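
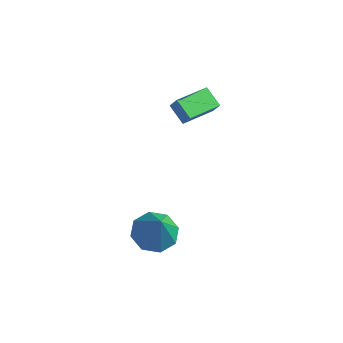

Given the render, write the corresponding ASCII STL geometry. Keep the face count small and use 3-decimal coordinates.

solid 
facet normal -0.805 0.235 0.545
outer loop
vertex -3.554 1.375 4.52
vertex -3.12 3.078 4.427
vertex -3.997 1.45 3.834
endloop
endfacet
facet normal -0.247 -0.968 0.053
outer loop
vertex -3.08 1.182 3.213
vertex -3.554 1.375 4.52
vertex -3.997 1.45 3.834
endloop
endfacet
facet normal -0.804 0.234 0.546
outer loop
vertex -3.997 1.45 3.834
vertex -3.12 3.078 4.427
vertex -3.563 3.153 3.742
endloop
endfacet
facet normal -0.540 0.092 -0.837
outer loop
vertex -3.563 3.153 3.742
vertex -3.08 1.182 3.213
vertex -3.997 1.45 3.834
endloop
endfacet
facet normal 0.540 -0.092 0.837
outer loop
vertex -3.554 1.375 4.52
vertex -2.203 2.81 3.806
vertex -3.12 3.078 4.427
endloop
endfacet
facet normal -0.247 -0.968 0.053
outer loop
vertex -2.637 1.107 3.898
vertex -3.554 1.375 4.52
vertex -3.08 1.182 3.213
endloop
endfacet
facet normal 0.540 -0.093 0.836
outer loop
vertex -2.637 1.107 3.898
vertex -2.203 2.81 3.806
vertex -3.554 1.375 4.52
endloop
endfacet
facet normal 0.247 0.968 -0.054
outer loop
vertex -3.12 3.078 4.427
vertex -2.203 2.81 3.806
vertex -3.563 3.153 3.742
endloop
endfacet
facet normal -0.540 0.092 -0.836
outer loop
vertex -2.646 2.885 3.12
vertex -3.08 1.182 3.213
vertex -3.563 3.153 3.742
endloop
endfacet
facet normal 0.247 0.968 -0.053
outer loop
vertex -3.563 3.153 3.742
vertex -2.203 2.81 3.806
vertex -2.646 2.885 3.12
endloop
endfacet
facet normal 0.804 -0.235 -0.546
outer loop
vertex -2.646 2.885 3.12
vertex -2.637 1.107 3.898
vertex -3.08 1.182 3.213
endloop
endfacet
facet normal 0.805 -0.235 -0.545
outer loop
vertex -2.203 2.81 3.806
vertex -2.637 1.107 3.898
vertex -2.646 2.885 3.12
endloop
endfacet
facet normal -0.396 0.303 -0.867
outer loop
vertex -0.672 -3.791 -0.737
vertex -1.407 -3.21 -0.198
vertex -0.416 -3.02 -0.585
endloop
endfacet
facet normal 0.951 -0.308 -0.038
outer loop
vertex -0.672 -3.791 -0.737
vertex -0.416 -3.02 -0.585
vertex -0.593 -3.83 1.578
endloop
endfacet
facet normal -0.396 0.301 -0.867
outer loop
vertex -0.416 -3.02 -0.585
vertex -1.407 -3.21 -0.198
vertex -0.741 -2.36 -0.207
endloop
endfacet
facet normal 0.920 0.337 0.202
outer loop
vertex -0.416 -3.02 -0.585
vertex -0.741 -2.36 -0.207
vertex -0.593 -3.83 1.578
endloop
endfacet
facet normal -0.397 0.302 -0.867
outer loop
vertex -0.741 -2.36 -0.207
vertex -1.407 -3.21 -0.198
vertex -1.455 -2.199 0.176
endloop
endfacet
facet normal 0.452 0.707 0.545
outer loop
vertex -0.741 -2.36 -0.207
vertex -1.455 -2.199 0.176
vertex -0.593 -3.83 1.578
endloop
endfacet
facet normal -0.397 0.302 -0.867
outer loop
vertex -1.455 -2.199 0.176
vertex -1.407 -3.21 -0.198
vertex -2.141 -2.63 0.34
endloop
endfacet
facet normal -0.179 0.585 0.791
outer loop
vertex -1.455 -2.199 0.176
vertex -2.141 -2.63 0.34
vertex -0.593 -3.83 1.578
endloop
endfacet
facet normal -0.396 0.302 -0.867
outer loop
vertex -2.141 -2.63 0.34
vertex -1.407 -3.21 -0.198
vertex -2.397 -3.401 0.188
endloop
endfacet
facet normal -0.603 0.043 0.796
outer loop
vertex -2.141 -2.63 0.34
vertex -2.397 -3.401 0.188
vertex -0.593 -3.83 1.578
endloop
endfacet
facet normal -0.396 0.302 -0.867
outer loop
vertex -2.397 -3.401 0.188
vertex -1.407 -3.21 -0.198
vertex -2.073 -4.06 -0.19
endloop
endfacet
facet normal -0.573 -0.601 0.557
outer loop
vertex -2.397 -3.401 0.188
vertex -2.073 -4.06 -0.19
vertex -0.593 -3.83 1.578
endloop
endfacet
facet normal -0.396 0.302 -0.867
outer loop
vertex -2.073 -4.06 -0.19
vertex -1.407 -3.21 -0.198
vertex -1.358 -4.222 -0.573
endloop
endfacet
facet normal -0.105 -0.971 0.214
outer loop
vertex -2.073 -4.06 -0.19
vertex -1.358 -4.222 -0.573
vertex -0.593 -3.83 1.578
endloop
endfacet
facet normal -0.397 0.302 -0.867
outer loop
vertex -1.358 -4.222 -0.573
vertex -1.407 -3.21 -0.198
vertex -0.672 -3.791 -0.737
endloop
endfacet
facet normal 0.526 -0.850 -0.032
outer loop
vertex -1.358 -4.222 -0.573
vertex -0.672 -3.791 -0.737
vertex -0.593 -3.83 1.578
endloop
endfacet

endsolid


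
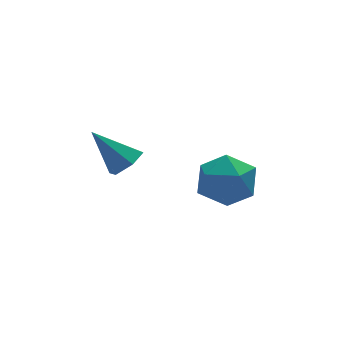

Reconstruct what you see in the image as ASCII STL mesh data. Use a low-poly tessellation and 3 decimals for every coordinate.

solid 
facet normal -0.030 0.996 -0.078
outer loop
vertex 0.347 -1.31 -2.921
vertex -0.093 -1.248 -1.956
vertex 0.963 -1.224 -2.061
endloop
endfacet
facet normal 0.520 0.729 -0.445
outer loop
vertex 0.347 -1.31 -2.921
vertex 0.963 -1.224 -2.061
vertex 1.231 -1.892 -2.841
endloop
endfacet
facet normal 0.261 0.269 -0.927
outer loop
vertex 0.347 -1.31 -2.921
vertex 1.231 -1.892 -2.841
vertex 0.34 -2.329 -3.219
endloop
endfacet
facet normal -0.449 0.254 -0.857
outer loop
vertex 0.347 -1.31 -2.921
vertex 0.34 -2.329 -3.219
vertex -0.478 -1.931 -2.673
endloop
endfacet
facet normal -0.629 0.703 -0.332
outer loop
vertex 0.347 -1.31 -2.921
vertex -0.478 -1.931 -2.673
vertex -0.093 -1.248 -1.956
endloop
endfacet
facet normal 0.931 0.364 0.008
outer loop
vertex 1.231 -1.892 -2.841
vertex 0.963 -1.224 -2.061
vertex 1.338 -2.189 -1.827
endloop
endfacet
facet normal 0.042 0.797 0.603
outer loop
vertex 0.963 -1.224 -2.061
vertex -0.093 -1.248 -1.956
vertex 0.52 -1.791 -1.281
endloop
endfacet
facet normal -0.927 0.321 0.192
outer loop
vertex -0.093 -1.248 -1.956
vertex -0.478 -1.931 -2.673
vertex -0.371 -2.228 -1.659
endloop
endfacet
facet normal -0.636 -0.406 -0.656
outer loop
vertex -0.478 -1.931 -2.673
vertex 0.34 -2.329 -3.219
vertex -0.103 -2.896 -2.439
endloop
endfacet
facet normal 0.513 -0.379 -0.770
outer loop
vertex 0.34 -2.329 -3.219
vertex 1.231 -1.892 -2.841
vertex 0.953 -2.872 -2.544
endloop
endfacet
facet normal 0.449 -0.254 0.857
outer loop
vertex 0.513 -2.81 -1.579
vertex 1.338 -2.189 -1.827
vertex 0.52 -1.791 -1.281
endloop
endfacet
facet normal -0.261 -0.269 0.927
outer loop
vertex 0.513 -2.81 -1.579
vertex 0.52 -1.791 -1.281
vertex -0.371 -2.228 -1.659
endloop
endfacet
facet normal -0.520 -0.729 0.445
outer loop
vertex 0.513 -2.81 -1.579
vertex -0.371 -2.228 -1.659
vertex -0.103 -2.896 -2.439
endloop
endfacet
facet normal 0.030 -0.996 0.078
outer loop
vertex 0.513 -2.81 -1.579
vertex -0.103 -2.896 -2.439
vertex 0.953 -2.872 -2.544
endloop
endfacet
facet normal 0.629 -0.703 0.332
outer loop
vertex 0.513 -2.81 -1.579
vertex 0.953 -2.872 -2.544
vertex 1.338 -2.189 -1.827
endloop
endfacet
facet normal 0.636 0.406 0.656
outer loop
vertex 0.52 -1.791 -1.281
vertex 1.338 -2.189 -1.827
vertex 0.963 -1.224 -2.061
endloop
endfacet
facet normal -0.513 0.379 0.770
outer loop
vertex -0.371 -2.228 -1.659
vertex 0.52 -1.791 -1.281
vertex -0.093 -1.248 -1.956
endloop
endfacet
facet normal -0.931 -0.364 -0.008
outer loop
vertex -0.103 -2.896 -2.439
vertex -0.371 -2.228 -1.659
vertex -0.478 -1.931 -2.673
endloop
endfacet
facet normal -0.042 -0.797 -0.603
outer loop
vertex 0.953 -2.872 -2.544
vertex -0.103 -2.896 -2.439
vertex 0.34 -2.329 -3.219
endloop
endfacet
facet normal 0.927 -0.321 -0.192
outer loop
vertex 1.338 -2.189 -1.827
vertex 0.953 -2.872 -2.544
vertex 1.231 -1.892 -2.841
endloop
endfacet
facet normal 0.535 -0.416 -0.735
outer loop
vertex -0.919 2.068 -3.216
vertex -1.456 1.606 -3.345
vertex -1.435 2.239 -3.688
endloop
endfacet
facet normal 0.236 0.967 0.092
outer loop
vertex -0.919 2.068 -3.216
vertex -1.435 2.239 -3.688
vertex -2.364 2.314 -2.095
endloop
endfacet
facet normal 0.535 -0.416 -0.735
outer loop
vertex -1.435 2.239 -3.688
vertex -1.456 1.606 -3.345
vertex -1.972 1.777 -3.817
endloop
endfacet
facet normal -0.557 0.748 -0.360
outer loop
vertex -1.435 2.239 -3.688
vertex -1.972 1.777 -3.817
vertex -2.364 2.314 -2.095
endloop
endfacet
facet normal 0.535 -0.416 -0.735
outer loop
vertex -1.972 1.777 -3.817
vertex -1.456 1.606 -3.345
vertex -1.993 1.144 -3.474
endloop
endfacet
facet normal -0.977 -0.075 -0.199
outer loop
vertex -1.972 1.777 -3.817
vertex -1.993 1.144 -3.474
vertex -2.364 2.314 -2.095
endloop
endfacet
facet normal 0.534 -0.415 -0.736
outer loop
vertex -1.993 1.144 -3.474
vertex -1.456 1.606 -3.345
vertex -1.477 0.973 -3.003
endloop
endfacet
facet normal -0.604 -0.680 0.415
outer loop
vertex -1.993 1.144 -3.474
vertex -1.477 0.973 -3.003
vertex -2.364 2.314 -2.095
endloop
endfacet
facet normal 0.534 -0.415 -0.736
outer loop
vertex -1.477 0.973 -3.003
vertex -1.456 1.606 -3.345
vertex -0.94 1.435 -2.874
endloop
endfacet
facet normal 0.189 -0.462 0.867
outer loop
vertex -1.477 0.973 -3.003
vertex -0.94 1.435 -2.874
vertex -2.364 2.314 -2.095
endloop
endfacet
facet normal 0.534 -0.415 -0.736
outer loop
vertex -0.94 1.435 -2.874
vertex -1.456 1.606 -3.345
vertex -0.919 2.068 -3.216
endloop
endfacet
facet normal 0.609 0.361 0.706
outer loop
vertex -0.94 1.435 -2.874
vertex -0.919 2.068 -3.216
vertex -2.364 2.314 -2.095
endloop
endfacet

endsolid


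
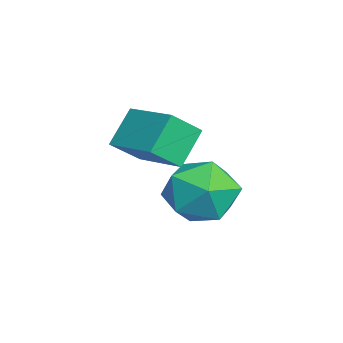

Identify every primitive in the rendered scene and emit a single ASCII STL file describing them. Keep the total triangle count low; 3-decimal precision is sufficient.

solid 
facet normal -0.769 -0.597 -0.230
outer loop
vertex 0.455 -0.375 1.449
vertex -0.288 0.204 2.43
vertex 0.052 0.448 0.658
endloop
endfacet
facet normal 0.546 -0.426 -0.721
outer loop
vertex 1.428 1.516 1.07
vertex 0.455 -0.375 1.449
vertex 0.052 0.448 0.658
endloop
endfacet
facet normal -0.769 -0.597 -0.230
outer loop
vertex 0.052 0.448 0.658
vertex -0.288 0.204 2.43
vertex -0.691 1.027 1.64
endloop
endfacet
facet normal -0.333 0.680 -0.653
outer loop
vertex -0.691 1.027 1.64
vertex 1.428 1.516 1.07
vertex 0.052 0.448 0.658
endloop
endfacet
facet normal 0.332 -0.680 0.653
outer loop
vertex 0.455 -0.375 1.449
vertex 1.088 1.272 2.842
vertex -0.288 0.204 2.43
endloop
endfacet
facet normal 0.546 -0.426 -0.722
outer loop
vertex 1.831 0.693 1.86
vertex 0.455 -0.375 1.449
vertex 1.428 1.516 1.07
endloop
endfacet
facet normal 0.333 -0.680 0.653
outer loop
vertex 1.831 0.693 1.86
vertex 1.088 1.272 2.842
vertex 0.455 -0.375 1.449
endloop
endfacet
facet normal -0.546 0.425 0.722
outer loop
vertex -0.288 0.204 2.43
vertex 1.088 1.272 2.842
vertex -0.691 1.027 1.64
endloop
endfacet
facet normal -0.333 0.680 -0.653
outer loop
vertex 0.685 2.095 2.051
vertex 1.428 1.516 1.07
vertex -0.691 1.027 1.64
endloop
endfacet
facet normal -0.546 0.426 0.721
outer loop
vertex -0.691 1.027 1.64
vertex 1.088 1.272 2.842
vertex 0.685 2.095 2.051
endloop
endfacet
facet normal 0.769 0.597 0.230
outer loop
vertex 0.685 2.095 2.051
vertex 1.831 0.693 1.86
vertex 1.428 1.516 1.07
endloop
endfacet
facet normal 0.769 0.597 0.230
outer loop
vertex 1.088 1.272 2.842
vertex 1.831 0.693 1.86
vertex 0.685 2.095 2.051
endloop
endfacet
facet normal -0.771 0.506 -0.386
outer loop
vertex -0.02 2.915 -1.31
vertex -0.751 1.962 -1.099
vertex -0.611 2.824 -0.247
endloop
endfacet
facet normal -0.300 0.950 -0.085
outer loop
vertex -0.02 2.915 -1.31
vertex -0.611 2.824 -0.247
vertex 0.552 3.189 -0.268
endloop
endfacet
facet normal 0.330 0.852 -0.405
outer loop
vertex -0.02 2.915 -1.31
vertex 0.552 3.189 -0.268
vertex 1.131 2.553 -1.133
endloop
endfacet
facet normal 0.249 0.349 -0.904
outer loop
vertex -0.02 2.915 -1.31
vertex 1.131 2.553 -1.133
vertex 0.326 1.795 -1.647
endloop
endfacet
facet normal -0.433 0.135 -0.891
outer loop
vertex -0.02 2.915 -1.31
vertex 0.326 1.795 -1.647
vertex -0.751 1.962 -1.099
endloop
endfacet
facet normal -0.229 0.766 0.601
outer loop
vertex 0.552 3.189 -0.268
vertex -0.611 2.824 -0.247
vertex 0.174 2.405 0.587
endloop
endfacet
facet normal -0.992 0.048 0.114
outer loop
vertex -0.611 2.824 -0.247
vertex -0.751 1.962 -1.099
vertex -0.631 1.647 0.073
endloop
endfacet
facet normal -0.444 -0.554 -0.704
outer loop
vertex -0.751 1.962 -1.099
vertex 0.326 1.795 -1.647
vertex -0.052 1.011 -0.792
endloop
endfacet
facet normal 0.658 -0.208 -0.724
outer loop
vertex 0.326 1.795 -1.647
vertex 1.131 2.553 -1.133
vertex 1.111 1.376 -0.813
endloop
endfacet
facet normal 0.790 0.607 0.082
outer loop
vertex 1.131 2.553 -1.133
vertex 0.552 3.189 -0.268
vertex 1.251 2.238 0.039
endloop
endfacet
facet normal -0.249 -0.349 0.904
outer loop
vertex 0.52 1.285 0.25
vertex 0.174 2.405 0.587
vertex -0.631 1.647 0.073
endloop
endfacet
facet normal -0.330 -0.852 0.405
outer loop
vertex 0.52 1.285 0.25
vertex -0.631 1.647 0.073
vertex -0.052 1.011 -0.792
endloop
endfacet
facet normal 0.300 -0.950 0.085
outer loop
vertex 0.52 1.285 0.25
vertex -0.052 1.011 -0.792
vertex 1.111 1.376 -0.813
endloop
endfacet
facet normal 0.771 -0.506 0.386
outer loop
vertex 0.52 1.285 0.25
vertex 1.111 1.376 -0.813
vertex 1.251 2.238 0.039
endloop
endfacet
facet normal 0.433 -0.135 0.891
outer loop
vertex 0.52 1.285 0.25
vertex 1.251 2.238 0.039
vertex 0.174 2.405 0.587
endloop
endfacet
facet normal -0.658 0.208 0.724
outer loop
vertex -0.631 1.647 0.073
vertex 0.174 2.405 0.587
vertex -0.611 2.824 -0.247
endloop
endfacet
facet normal -0.790 -0.607 -0.082
outer loop
vertex -0.052 1.011 -0.792
vertex -0.631 1.647 0.073
vertex -0.751 1.962 -1.099
endloop
endfacet
facet normal 0.229 -0.766 -0.601
outer loop
vertex 1.111 1.376 -0.813
vertex -0.052 1.011 -0.792
vertex 0.326 1.795 -1.647
endloop
endfacet
facet normal 0.992 -0.048 -0.114
outer loop
vertex 1.251 2.238 0.039
vertex 1.111 1.376 -0.813
vertex 1.131 2.553 -1.133
endloop
endfacet
facet normal 0.444 0.554 0.704
outer loop
vertex 0.174 2.405 0.587
vertex 1.251 2.238 0.039
vertex 0.552 3.189 -0.268
endloop
endfacet

endsolid


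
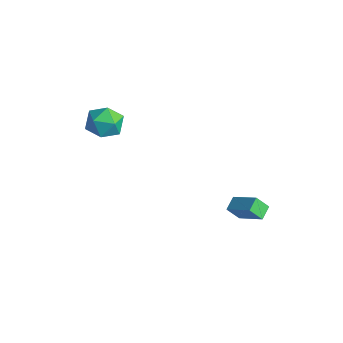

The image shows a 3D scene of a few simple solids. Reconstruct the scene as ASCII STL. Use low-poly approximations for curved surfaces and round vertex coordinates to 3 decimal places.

solid 
facet normal -0.665 0.269 0.697
outer loop
vertex -4.594 -2.512 4.001
vertex -4.755 -3.714 4.311
vertex -3.878 -3.032 4.885
endloop
endfacet
facet normal -0.176 0.780 0.601
outer loop
vertex -4.594 -2.512 4.001
vertex -3.878 -3.032 4.885
vertex -3.369 -2.264 4.038
endloop
endfacet
facet normal -0.195 0.977 -0.085
outer loop
vertex -4.594 -2.512 4.001
vertex -3.369 -2.264 4.038
vertex -3.932 -2.472 2.94
endloop
endfacet
facet normal -0.696 0.587 -0.412
outer loop
vertex -4.594 -2.512 4.001
vertex -3.932 -2.472 2.94
vertex -4.788 -3.368 3.109
endloop
endfacet
facet normal -0.986 0.150 0.070
outer loop
vertex -4.594 -2.512 4.001
vertex -4.788 -3.368 3.109
vertex -4.755 -3.714 4.311
endloop
endfacet
facet normal 0.466 0.498 0.731
outer loop
vertex -3.369 -2.264 4.038
vertex -3.878 -3.032 4.885
vertex -2.772 -3.312 4.371
endloop
endfacet
facet normal -0.324 -0.329 0.887
outer loop
vertex -3.878 -3.032 4.885
vertex -4.755 -3.714 4.311
vertex -3.628 -4.208 4.54
endloop
endfacet
facet normal -0.844 -0.521 -0.127
outer loop
vertex -4.755 -3.714 4.311
vertex -4.788 -3.368 3.109
vertex -4.191 -4.416 3.442
endloop
endfacet
facet normal -0.375 0.187 -0.908
outer loop
vertex -4.788 -3.368 3.109
vertex -3.932 -2.472 2.94
vertex -3.682 -3.648 2.595
endloop
endfacet
facet normal 0.435 0.817 -0.378
outer loop
vertex -3.932 -2.472 2.94
vertex -3.369 -2.264 4.038
vertex -2.805 -2.966 3.169
endloop
endfacet
facet normal 0.696 -0.587 0.412
outer loop
vertex -2.966 -4.168 3.479
vertex -2.772 -3.312 4.371
vertex -3.628 -4.208 4.54
endloop
endfacet
facet normal 0.195 -0.977 0.085
outer loop
vertex -2.966 -4.168 3.479
vertex -3.628 -4.208 4.54
vertex -4.191 -4.416 3.442
endloop
endfacet
facet normal 0.176 -0.780 -0.601
outer loop
vertex -2.966 -4.168 3.479
vertex -4.191 -4.416 3.442
vertex -3.682 -3.648 2.595
endloop
endfacet
facet normal 0.665 -0.269 -0.697
outer loop
vertex -2.966 -4.168 3.479
vertex -3.682 -3.648 2.595
vertex -2.805 -2.966 3.169
endloop
endfacet
facet normal 0.986 -0.150 -0.070
outer loop
vertex -2.966 -4.168 3.479
vertex -2.805 -2.966 3.169
vertex -2.772 -3.312 4.371
endloop
endfacet
facet normal 0.375 -0.187 0.908
outer loop
vertex -3.628 -4.208 4.54
vertex -2.772 -3.312 4.371
vertex -3.878 -3.032 4.885
endloop
endfacet
facet normal -0.435 -0.817 0.378
outer loop
vertex -4.191 -4.416 3.442
vertex -3.628 -4.208 4.54
vertex -4.755 -3.714 4.311
endloop
endfacet
facet normal -0.466 -0.498 -0.731
outer loop
vertex -3.682 -3.648 2.595
vertex -4.191 -4.416 3.442
vertex -4.788 -3.368 3.109
endloop
endfacet
facet normal 0.324 0.329 -0.887
outer loop
vertex -2.805 -2.966 3.169
vertex -3.682 -3.648 2.595
vertex -3.932 -2.472 2.94
endloop
endfacet
facet normal 0.844 0.521 0.127
outer loop
vertex -2.772 -3.312 4.371
vertex -2.805 -2.966 3.169
vertex -3.369 -2.264 4.038
endloop
endfacet
facet normal -0.390 -0.521 0.759
outer loop
vertex 3.997 1.71 -0.274
vertex 2.36 1.347 -1.365
vertex 4.41 0.893 -0.622
endloop
endfacet
facet normal 0.818 0.181 0.546
outer loop
vertex 4.86 1.493 -1.495
vertex 3.997 1.71 -0.274
vertex 4.41 0.893 -0.622
endloop
endfacet
facet normal -0.390 -0.522 0.758
outer loop
vertex 4.41 0.893 -0.622
vertex 2.36 1.347 -1.365
vertex 2.774 0.53 -1.714
endloop
endfacet
facet normal 0.422 -0.834 -0.355
outer loop
vertex 2.774 0.53 -1.714
vertex 4.86 1.493 -1.495
vertex 4.41 0.893 -0.622
endloop
endfacet
facet normal -0.422 0.834 0.356
outer loop
vertex 3.997 1.71 -0.274
vertex 2.81 1.947 -2.238
vertex 2.36 1.347 -1.365
endloop
endfacet
facet normal 0.818 0.181 0.546
outer loop
vertex 4.446 2.31 -1.146
vertex 3.997 1.71 -0.274
vertex 4.86 1.493 -1.495
endloop
endfacet
facet normal -0.423 0.834 0.356
outer loop
vertex 4.446 2.31 -1.146
vertex 2.81 1.947 -2.238
vertex 3.997 1.71 -0.274
endloop
endfacet
facet normal -0.818 -0.181 -0.546
outer loop
vertex 2.36 1.347 -1.365
vertex 2.81 1.947 -2.238
vertex 2.774 0.53 -1.714
endloop
endfacet
facet normal 0.422 -0.834 -0.356
outer loop
vertex 3.223 1.13 -2.586
vertex 4.86 1.493 -1.495
vertex 2.774 0.53 -1.714
endloop
endfacet
facet normal -0.818 -0.181 -0.546
outer loop
vertex 2.774 0.53 -1.714
vertex 2.81 1.947 -2.238
vertex 3.223 1.13 -2.586
endloop
endfacet
facet normal 0.390 0.522 -0.759
outer loop
vertex 3.223 1.13 -2.586
vertex 4.446 2.31 -1.146
vertex 4.86 1.493 -1.495
endloop
endfacet
facet normal 0.391 0.521 -0.759
outer loop
vertex 2.81 1.947 -2.238
vertex 4.446 2.31 -1.146
vertex 3.223 1.13 -2.586
endloop
endfacet

endsolid


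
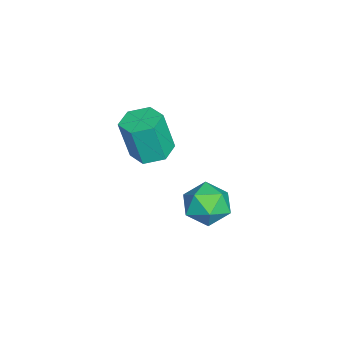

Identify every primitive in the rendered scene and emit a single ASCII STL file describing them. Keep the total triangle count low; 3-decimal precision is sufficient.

solid 
facet normal -0.028 0.229 -0.973
outer loop
vertex 2.236 -2.595 0.447
vertex 1.833 -2.947 0.376
vertex 1.724 -2.433 0.5
endloop
endfacet
facet normal 0.315 0.926 0.208
outer loop
vertex 2.236 -2.595 0.447
vertex 1.724 -2.433 0.5
vertex 2.269 -2.86 1.575
endloop
endfacet
facet normal 0.313 0.926 0.209
outer loop
vertex 2.269 -2.86 1.575
vertex 1.724 -2.433 0.5
vertex 1.757 -2.699 1.628
endloop
endfacet
facet normal 0.029 -0.229 0.973
outer loop
vertex 2.269 -2.86 1.575
vertex 1.757 -2.699 1.628
vertex 1.867 -3.213 1.504
endloop
endfacet
facet normal -0.029 0.229 -0.973
outer loop
vertex 1.724 -2.433 0.5
vertex 1.833 -2.947 0.376
vertex 1.321 -2.786 0.429
endloop
endfacet
facet normal -0.666 0.722 0.190
outer loop
vertex 1.724 -2.433 0.5
vertex 1.321 -2.786 0.429
vertex 1.757 -2.699 1.628
endloop
endfacet
facet normal -0.665 0.723 0.189
outer loop
vertex 1.757 -2.699 1.628
vertex 1.321 -2.786 0.429
vertex 1.354 -3.051 1.557
endloop
endfacet
facet normal 0.028 -0.229 0.973
outer loop
vertex 1.757 -2.699 1.628
vertex 1.354 -3.051 1.557
vertex 1.867 -3.213 1.504
endloop
endfacet
facet normal -0.029 0.229 -0.973
outer loop
vertex 1.321 -2.786 0.429
vertex 1.833 -2.947 0.376
vertex 1.431 -3.3 0.305
endloop
endfacet
facet normal -0.979 -0.205 -0.019
outer loop
vertex 1.321 -2.786 0.429
vertex 1.431 -3.3 0.305
vertex 1.354 -3.051 1.557
endloop
endfacet
facet normal -0.979 -0.205 -0.019
outer loop
vertex 1.354 -3.051 1.557
vertex 1.431 -3.3 0.305
vertex 1.464 -3.565 1.433
endloop
endfacet
facet normal 0.028 -0.229 0.973
outer loop
vertex 1.354 -3.051 1.557
vertex 1.464 -3.565 1.433
vertex 1.867 -3.213 1.504
endloop
endfacet
facet normal -0.029 0.229 -0.973
outer loop
vertex 1.431 -3.3 0.305
vertex 1.833 -2.947 0.376
vertex 1.943 -3.461 0.252
endloop
endfacet
facet normal -0.313 -0.927 -0.209
outer loop
vertex 1.431 -3.3 0.305
vertex 1.943 -3.461 0.252
vertex 1.464 -3.565 1.433
endloop
endfacet
facet normal -0.315 -0.926 -0.209
outer loop
vertex 1.464 -3.565 1.433
vertex 1.943 -3.461 0.252
vertex 1.976 -3.727 1.38
endloop
endfacet
facet normal 0.028 -0.229 0.973
outer loop
vertex 1.464 -3.565 1.433
vertex 1.976 -3.727 1.38
vertex 1.867 -3.213 1.504
endloop
endfacet
facet normal -0.028 0.229 -0.973
outer loop
vertex 1.943 -3.461 0.252
vertex 1.833 -2.947 0.376
vertex 2.346 -3.109 0.323
endloop
endfacet
facet normal 0.665 -0.723 -0.190
outer loop
vertex 1.943 -3.461 0.252
vertex 2.346 -3.109 0.323
vertex 1.976 -3.727 1.38
endloop
endfacet
facet normal 0.666 -0.722 -0.189
outer loop
vertex 1.976 -3.727 1.38
vertex 2.346 -3.109 0.323
vertex 2.379 -3.374 1.451
endloop
endfacet
facet normal 0.029 -0.229 0.973
outer loop
vertex 1.976 -3.727 1.38
vertex 2.379 -3.374 1.451
vertex 1.867 -3.213 1.504
endloop
endfacet
facet normal -0.028 0.229 -0.973
outer loop
vertex 2.346 -3.109 0.323
vertex 1.833 -2.947 0.376
vertex 2.236 -2.595 0.447
endloop
endfacet
facet normal 0.979 0.205 0.019
outer loop
vertex 2.346 -3.109 0.323
vertex 2.236 -2.595 0.447
vertex 2.379 -3.374 1.451
endloop
endfacet
facet normal 0.979 0.205 0.019
outer loop
vertex 2.379 -3.374 1.451
vertex 2.236 -2.595 0.447
vertex 2.269 -2.86 1.575
endloop
endfacet
facet normal 0.029 -0.229 0.973
outer loop
vertex 2.379 -3.374 1.451
vertex 2.269 -2.86 1.575
vertex 1.867 -3.213 1.504
endloop
endfacet
facet normal -0.943 0.179 0.281
outer loop
vertex 0.941 -1.813 -1.941
vertex 1.138 -1.763 -1.311
vertex 1.125 -1.225 -1.697
endloop
endfacet
facet normal -0.825 0.416 -0.381
outer loop
vertex 0.941 -1.813 -1.941
vertex 1.125 -1.225 -1.697
vertex 1.315 -1.405 -2.305
endloop
endfacet
facet normal -0.611 -0.135 -0.780
outer loop
vertex 0.941 -1.813 -1.941
vertex 1.315 -1.405 -2.305
vertex 1.446 -2.055 -2.295
endloop
endfacet
facet normal -0.597 -0.715 -0.364
outer loop
vertex 0.941 -1.813 -1.941
vertex 1.446 -2.055 -2.295
vertex 1.336 -2.276 -1.68
endloop
endfacet
facet normal -0.803 -0.520 0.292
outer loop
vertex 0.941 -1.813 -1.941
vertex 1.336 -2.276 -1.68
vertex 1.138 -1.763 -1.311
endloop
endfacet
facet normal -0.290 0.889 -0.354
outer loop
vertex 1.315 -1.405 -2.305
vertex 1.125 -1.225 -1.697
vertex 1.744 -1.104 -1.9
endloop
endfacet
facet normal -0.482 0.503 0.717
outer loop
vertex 1.125 -1.225 -1.697
vertex 1.138 -1.763 -1.311
vertex 1.634 -1.325 -1.285
endloop
endfacet
facet normal -0.254 -0.628 0.736
outer loop
vertex 1.138 -1.763 -1.311
vertex 1.336 -2.276 -1.68
vertex 1.765 -1.975 -1.275
endloop
endfacet
facet normal 0.078 -0.943 -0.325
outer loop
vertex 1.336 -2.276 -1.68
vertex 1.446 -2.055 -2.295
vertex 1.955 -2.155 -1.883
endloop
endfacet
facet normal 0.056 -0.004 -0.998
outer loop
vertex 1.446 -2.055 -2.295
vertex 1.315 -1.405 -2.305
vertex 1.942 -1.617 -2.269
endloop
endfacet
facet normal 0.597 0.715 0.364
outer loop
vertex 2.139 -1.567 -1.639
vertex 1.744 -1.104 -1.9
vertex 1.634 -1.325 -1.285
endloop
endfacet
facet normal 0.611 0.135 0.780
outer loop
vertex 2.139 -1.567 -1.639
vertex 1.634 -1.325 -1.285
vertex 1.765 -1.975 -1.275
endloop
endfacet
facet normal 0.825 -0.416 0.381
outer loop
vertex 2.139 -1.567 -1.639
vertex 1.765 -1.975 -1.275
vertex 1.955 -2.155 -1.883
endloop
endfacet
facet normal 0.943 -0.179 -0.281
outer loop
vertex 2.139 -1.567 -1.639
vertex 1.955 -2.155 -1.883
vertex 1.942 -1.617 -2.269
endloop
endfacet
facet normal 0.803 0.520 -0.292
outer loop
vertex 2.139 -1.567 -1.639
vertex 1.942 -1.617 -2.269
vertex 1.744 -1.104 -1.9
endloop
endfacet
facet normal -0.078 0.943 0.325
outer loop
vertex 1.634 -1.325 -1.285
vertex 1.744 -1.104 -1.9
vertex 1.125 -1.225 -1.697
endloop
endfacet
facet normal -0.056 0.004 0.998
outer loop
vertex 1.765 -1.975 -1.275
vertex 1.634 -1.325 -1.285
vertex 1.138 -1.763 -1.311
endloop
endfacet
facet normal 0.290 -0.889 0.354
outer loop
vertex 1.955 -2.155 -1.883
vertex 1.765 -1.975 -1.275
vertex 1.336 -2.276 -1.68
endloop
endfacet
facet normal 0.482 -0.503 -0.717
outer loop
vertex 1.942 -1.617 -2.269
vertex 1.955 -2.155 -1.883
vertex 1.446 -2.055 -2.295
endloop
endfacet
facet normal 0.254 0.628 -0.736
outer loop
vertex 1.744 -1.104 -1.9
vertex 1.942 -1.617 -2.269
vertex 1.315 -1.405 -2.305
endloop
endfacet

endsolid


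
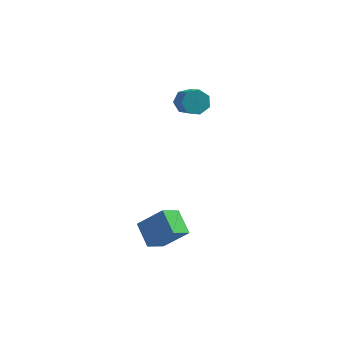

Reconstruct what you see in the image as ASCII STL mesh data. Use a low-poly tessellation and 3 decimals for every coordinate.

solid 
facet normal -0.533 0.679 -0.505
outer loop
vertex -2.131 4.215 3.248
vertex -2.772 3.549 3.029
vertex -2.752 4.126 3.783
endloop
endfacet
facet normal 0.386 0.726 0.569
outer loop
vertex -2.131 4.215 3.248
vertex -2.752 4.126 3.783
vertex -1.348 3.217 3.991
endloop
endfacet
facet normal 0.386 0.727 0.568
outer loop
vertex -1.348 3.217 3.991
vertex -2.752 4.126 3.783
vertex -1.968 3.128 4.526
endloop
endfacet
facet normal 0.533 -0.679 0.505
outer loop
vertex -1.348 3.217 3.991
vertex -1.968 3.128 4.526
vertex -1.988 2.551 3.771
endloop
endfacet
facet normal -0.533 0.679 -0.505
outer loop
vertex -2.752 4.126 3.783
vertex -2.772 3.549 3.029
vertex -3.388 3.602 3.75
endloop
endfacet
facet normal -0.348 0.368 0.862
outer loop
vertex -2.752 4.126 3.783
vertex -3.388 3.602 3.75
vertex -1.968 3.128 4.526
endloop
endfacet
facet normal -0.348 0.368 0.862
outer loop
vertex -1.968 3.128 4.526
vertex -3.388 3.602 3.75
vertex -2.604 2.604 4.493
endloop
endfacet
facet normal 0.533 -0.679 0.505
outer loop
vertex -1.968 3.128 4.526
vertex -2.604 2.604 4.493
vertex -1.988 2.551 3.771
endloop
endfacet
facet normal -0.533 0.679 -0.505
outer loop
vertex -3.388 3.602 3.75
vertex -2.772 3.549 3.029
vertex -3.56 3.038 3.174
endloop
endfacet
facet normal -0.820 -0.267 0.506
outer loop
vertex -3.388 3.602 3.75
vertex -3.56 3.038 3.174
vertex -2.604 2.604 4.493
endloop
endfacet
facet normal -0.820 -0.268 0.506
outer loop
vertex -2.604 2.604 4.493
vertex -3.56 3.038 3.174
vertex -2.776 2.04 3.916
endloop
endfacet
facet normal 0.533 -0.679 0.505
outer loop
vertex -2.604 2.604 4.493
vertex -2.776 2.04 3.916
vertex -1.988 2.551 3.771
endloop
endfacet
facet normal -0.533 0.679 -0.505
outer loop
vertex -3.56 3.038 3.174
vertex -2.772 3.549 3.029
vertex -3.138 2.859 2.488
endloop
endfacet
facet normal -0.674 -0.702 -0.232
outer loop
vertex -3.56 3.038 3.174
vertex -3.138 2.859 2.488
vertex -2.776 2.04 3.916
endloop
endfacet
facet normal -0.674 -0.701 -0.231
outer loop
vertex -2.776 2.04 3.916
vertex -3.138 2.859 2.488
vertex -2.355 1.861 3.231
endloop
endfacet
facet normal 0.533 -0.679 0.505
outer loop
vertex -2.776 2.04 3.916
vertex -2.355 1.861 3.231
vertex -1.988 2.551 3.771
endloop
endfacet
facet normal -0.533 0.679 -0.505
outer loop
vertex -3.138 2.859 2.488
vertex -2.772 3.549 3.029
vertex -2.441 3.199 2.21
endloop
endfacet
facet normal -0.020 -0.607 -0.794
outer loop
vertex -3.138 2.859 2.488
vertex -2.441 3.199 2.21
vertex -2.355 1.861 3.231
endloop
endfacet
facet normal -0.022 -0.607 -0.794
outer loop
vertex -2.355 1.861 3.231
vertex -2.441 3.199 2.21
vertex -1.658 2.201 2.952
endloop
endfacet
facet normal 0.533 -0.679 0.505
outer loop
vertex -2.355 1.861 3.231
vertex -1.658 2.201 2.952
vertex -1.988 2.551 3.771
endloop
endfacet
facet normal -0.533 0.678 -0.505
outer loop
vertex -2.441 3.199 2.21
vertex -2.772 3.549 3.029
vertex -1.993 3.803 2.548
endloop
endfacet
facet normal 0.648 -0.056 -0.759
outer loop
vertex -2.441 3.199 2.21
vertex -1.993 3.803 2.548
vertex -1.658 2.201 2.952
endloop
endfacet
facet normal 0.648 -0.056 -0.760
outer loop
vertex -1.658 2.201 2.952
vertex -1.993 3.803 2.548
vertex -1.209 2.805 3.29
endloop
endfacet
facet normal 0.533 -0.679 0.505
outer loop
vertex -1.658 2.201 2.952
vertex -1.209 2.805 3.29
vertex -1.988 2.551 3.771
endloop
endfacet
facet normal -0.533 0.679 -0.505
outer loop
vertex -1.993 3.803 2.548
vertex -2.772 3.549 3.029
vertex -2.131 4.215 3.248
endloop
endfacet
facet normal 0.829 0.538 -0.153
outer loop
vertex -1.993 3.803 2.548
vertex -2.131 4.215 3.248
vertex -1.209 2.805 3.29
endloop
endfacet
facet normal 0.829 0.538 -0.152
outer loop
vertex -1.209 2.805 3.29
vertex -2.131 4.215 3.248
vertex -1.348 3.217 3.991
endloop
endfacet
facet normal 0.533 -0.679 0.505
outer loop
vertex -1.209 2.805 3.29
vertex -1.348 3.217 3.991
vertex -1.988 2.551 3.771
endloop
endfacet
facet normal -0.438 -0.755 0.489
outer loop
vertex -1.639 -4.063 -3.28
vertex -2.609 -2.883 -2.327
vertex -3.201 -4.132 -4.784
endloop
endfacet
facet normal 0.539 -0.656 -0.529
outer loop
vertex -2.531 -2.977 -5.533
vertex -1.639 -4.063 -3.28
vertex -3.201 -4.132 -4.784
endloop
endfacet
facet normal -0.438 -0.754 0.489
outer loop
vertex -3.201 -4.132 -4.784
vertex -2.609 -2.883 -2.327
vertex -4.171 -2.951 -3.832
endloop
endfacet
facet normal -0.720 -0.032 -0.693
outer loop
vertex -4.171 -2.951 -3.832
vertex -2.531 -2.977 -5.533
vertex -3.201 -4.132 -4.784
endloop
endfacet
facet normal 0.720 0.032 0.693
outer loop
vertex -1.639 -4.063 -3.28
vertex -1.939 -1.728 -3.076
vertex -2.609 -2.883 -2.327
endloop
endfacet
facet normal 0.538 -0.656 -0.529
outer loop
vertex -0.969 -2.909 -4.028
vertex -1.639 -4.063 -3.28
vertex -2.531 -2.977 -5.533
endloop
endfacet
facet normal 0.720 0.032 0.694
outer loop
vertex -0.969 -2.909 -4.028
vertex -1.939 -1.728 -3.076
vertex -1.639 -4.063 -3.28
endloop
endfacet
facet normal -0.539 0.656 0.529
outer loop
vertex -2.609 -2.883 -2.327
vertex -1.939 -1.728 -3.076
vertex -4.171 -2.951 -3.832
endloop
endfacet
facet normal -0.720 -0.032 -0.693
outer loop
vertex -3.501 -1.797 -4.58
vertex -2.531 -2.977 -5.533
vertex -4.171 -2.951 -3.832
endloop
endfacet
facet normal -0.539 0.656 0.529
outer loop
vertex -4.171 -2.951 -3.832
vertex -1.939 -1.728 -3.076
vertex -3.501 -1.797 -4.58
endloop
endfacet
facet normal 0.438 0.755 -0.489
outer loop
vertex -3.501 -1.797 -4.58
vertex -0.969 -2.909 -4.028
vertex -2.531 -2.977 -5.533
endloop
endfacet
facet normal 0.438 0.754 -0.489
outer loop
vertex -1.939 -1.728 -3.076
vertex -0.969 -2.909 -4.028
vertex -3.501 -1.797 -4.58
endloop
endfacet

endsolid


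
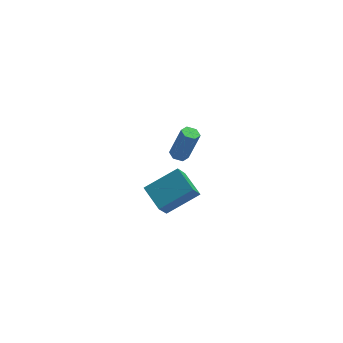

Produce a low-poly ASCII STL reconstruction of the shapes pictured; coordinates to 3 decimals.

solid 
facet normal -0.321 0.039 -0.946
outer loop
vertex -0.514 0.473 2.168
vertex -0.895 0.155 2.284
vertex -0.961 0.659 2.327
endloop
endfacet
facet normal 0.357 0.930 -0.084
outer loop
vertex -0.514 0.473 2.168
vertex -0.961 0.659 2.327
vertex 0.076 0.403 3.899
endloop
endfacet
facet normal 0.356 0.931 -0.084
outer loop
vertex 0.076 0.403 3.899
vertex -0.961 0.659 2.327
vertex -0.372 0.589 4.059
endloop
endfacet
facet normal 0.322 -0.038 0.946
outer loop
vertex 0.076 0.403 3.899
vertex -0.372 0.589 4.059
vertex -0.305 0.085 4.016
endloop
endfacet
facet normal -0.323 0.038 -0.946
outer loop
vertex -0.961 0.659 2.327
vertex -0.895 0.155 2.284
vertex -1.342 0.341 2.444
endloop
endfacet
facet normal -0.581 0.781 0.229
outer loop
vertex -0.961 0.659 2.327
vertex -1.342 0.341 2.444
vertex -0.372 0.589 4.059
endloop
endfacet
facet normal -0.582 0.780 0.229
outer loop
vertex -0.372 0.589 4.059
vertex -1.342 0.341 2.444
vertex -0.753 0.271 4.175
endloop
endfacet
facet normal 0.320 -0.038 0.947
outer loop
vertex -0.372 0.589 4.059
vertex -0.753 0.271 4.175
vertex -0.305 0.085 4.016
endloop
endfacet
facet normal -0.323 0.038 -0.946
outer loop
vertex -1.342 0.341 2.444
vertex -0.895 0.155 2.284
vertex -1.276 -0.163 2.401
endloop
endfacet
facet normal -0.938 -0.150 0.313
outer loop
vertex -1.342 0.341 2.444
vertex -1.276 -0.163 2.401
vertex -0.753 0.271 4.175
endloop
endfacet
facet normal -0.937 -0.151 0.313
outer loop
vertex -0.753 0.271 4.175
vertex -1.276 -0.163 2.401
vertex -0.686 -0.233 4.132
endloop
endfacet
facet normal 0.320 -0.038 0.947
outer loop
vertex -0.753 0.271 4.175
vertex -0.686 -0.233 4.132
vertex -0.305 0.085 4.016
endloop
endfacet
facet normal -0.322 0.038 -0.946
outer loop
vertex -1.276 -0.163 2.401
vertex -0.895 0.155 2.284
vertex -0.828 -0.349 2.241
endloop
endfacet
facet normal -0.356 -0.931 0.084
outer loop
vertex -1.276 -0.163 2.401
vertex -0.828 -0.349 2.241
vertex -0.686 -0.233 4.132
endloop
endfacet
facet normal -0.357 -0.930 0.084
outer loop
vertex -0.686 -0.233 4.132
vertex -0.828 -0.349 2.241
vertex -0.239 -0.419 3.973
endloop
endfacet
facet normal 0.321 -0.039 0.946
outer loop
vertex -0.686 -0.233 4.132
vertex -0.239 -0.419 3.973
vertex -0.305 0.085 4.016
endloop
endfacet
facet normal -0.320 0.038 -0.947
outer loop
vertex -0.828 -0.349 2.241
vertex -0.895 0.155 2.284
vertex -0.447 -0.031 2.125
endloop
endfacet
facet normal 0.582 -0.780 -0.229
outer loop
vertex -0.828 -0.349 2.241
vertex -0.447 -0.031 2.125
vertex -0.239 -0.419 3.973
endloop
endfacet
facet normal 0.581 -0.781 -0.229
outer loop
vertex -0.239 -0.419 3.973
vertex -0.447 -0.031 2.125
vertex 0.142 -0.101 3.856
endloop
endfacet
facet normal 0.323 -0.038 0.946
outer loop
vertex -0.239 -0.419 3.973
vertex 0.142 -0.101 3.856
vertex -0.305 0.085 4.016
endloop
endfacet
facet normal -0.320 0.038 -0.947
outer loop
vertex -0.447 -0.031 2.125
vertex -0.895 0.155 2.284
vertex -0.514 0.473 2.168
endloop
endfacet
facet normal 0.938 0.151 -0.313
outer loop
vertex -0.447 -0.031 2.125
vertex -0.514 0.473 2.168
vertex 0.142 -0.101 3.856
endloop
endfacet
facet normal 0.938 0.150 -0.314
outer loop
vertex 0.142 -0.101 3.856
vertex -0.514 0.473 2.168
vertex 0.076 0.403 3.899
endloop
endfacet
facet normal 0.323 -0.038 0.946
outer loop
vertex 0.142 -0.101 3.856
vertex 0.076 0.403 3.899
vertex -0.305 0.085 4.016
endloop
endfacet
facet normal -0.378 -0.446 0.811
outer loop
vertex -0.245 2.779 -1.56
vertex -2.123 2.581 -2.545
vertex 0.2 1.372 -2.126
endloop
endfacet
facet normal 0.882 0.093 0.463
outer loop
vertex 0.783 2.059 -3.375
vertex -0.245 2.779 -1.56
vertex 0.2 1.372 -2.126
endloop
endfacet
facet normal -0.378 -0.446 0.811
outer loop
vertex 0.2 1.372 -2.126
vertex -2.123 2.581 -2.545
vertex -1.678 1.174 -3.111
endloop
endfacet
facet normal 0.282 -0.890 -0.358
outer loop
vertex -1.678 1.174 -3.111
vertex 0.783 2.059 -3.375
vertex 0.2 1.372 -2.126
endloop
endfacet
facet normal -0.282 0.890 0.358
outer loop
vertex -0.245 2.779 -1.56
vertex -1.54 3.268 -3.794
vertex -2.123 2.581 -2.545
endloop
endfacet
facet normal 0.882 0.093 0.463
outer loop
vertex 0.338 3.466 -2.809
vertex -0.245 2.779 -1.56
vertex 0.783 2.059 -3.375
endloop
endfacet
facet normal -0.282 0.890 0.358
outer loop
vertex 0.338 3.466 -2.809
vertex -1.54 3.268 -3.794
vertex -0.245 2.779 -1.56
endloop
endfacet
facet normal -0.882 -0.093 -0.463
outer loop
vertex -2.123 2.581 -2.545
vertex -1.54 3.268 -3.794
vertex -1.678 1.174 -3.111
endloop
endfacet
facet normal 0.282 -0.890 -0.358
outer loop
vertex -1.095 1.861 -4.36
vertex 0.783 2.059 -3.375
vertex -1.678 1.174 -3.111
endloop
endfacet
facet normal -0.882 -0.093 -0.463
outer loop
vertex -1.678 1.174 -3.111
vertex -1.54 3.268 -3.794
vertex -1.095 1.861 -4.36
endloop
endfacet
facet normal 0.378 0.446 -0.811
outer loop
vertex -1.095 1.861 -4.36
vertex 0.338 3.466 -2.809
vertex 0.783 2.059 -3.375
endloop
endfacet
facet normal 0.378 0.446 -0.811
outer loop
vertex -1.54 3.268 -3.794
vertex 0.338 3.466 -2.809
vertex -1.095 1.861 -4.36
endloop
endfacet

endsolid


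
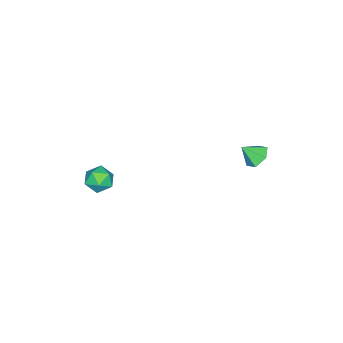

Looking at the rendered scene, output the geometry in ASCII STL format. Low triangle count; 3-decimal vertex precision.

solid 
facet normal -0.187 0.060 0.980
outer loop
vertex 0.521 -2.604 -0.396
vertex 0.056 -3.366 -0.438
vertex 0.933 -3.387 -0.269
endloop
endfacet
facet normal 0.439 0.364 0.821
outer loop
vertex 0.521 -2.604 -0.396
vertex 0.933 -3.387 -0.269
vertex 1.324 -2.751 -0.76
endloop
endfacet
facet normal 0.319 0.882 0.346
outer loop
vertex 0.521 -2.604 -0.396
vertex 1.324 -2.751 -0.76
vertex 0.688 -2.336 -1.232
endloop
endfacet
facet normal -0.384 0.899 0.212
outer loop
vertex 0.521 -2.604 -0.396
vertex 0.688 -2.336 -1.232
vertex -0.095 -2.717 -1.033
endloop
endfacet
facet normal -0.695 0.391 0.603
outer loop
vertex 0.521 -2.604 -0.396
vertex -0.095 -2.717 -1.033
vertex 0.056 -3.366 -0.438
endloop
endfacet
facet normal 0.850 -0.129 0.510
outer loop
vertex 1.324 -2.751 -0.76
vertex 0.933 -3.387 -0.269
vertex 1.355 -3.603 -1.027
endloop
endfacet
facet normal -0.163 -0.620 0.767
outer loop
vertex 0.933 -3.387 -0.269
vertex 0.056 -3.366 -0.438
vertex 0.572 -3.984 -0.828
endloop
endfacet
facet normal -0.984 -0.085 0.157
outer loop
vertex 0.056 -3.366 -0.438
vertex -0.095 -2.717 -1.033
vertex -0.064 -3.569 -1.3
endloop
endfacet
facet normal -0.480 0.737 -0.477
outer loop
vertex -0.095 -2.717 -1.033
vertex 0.688 -2.336 -1.232
vertex 0.327 -2.933 -1.791
endloop
endfacet
facet normal 0.655 0.710 -0.258
outer loop
vertex 0.688 -2.336 -1.232
vertex 1.324 -2.751 -0.76
vertex 1.204 -2.954 -1.622
endloop
endfacet
facet normal 0.384 -0.899 -0.212
outer loop
vertex 0.739 -3.716 -1.664
vertex 1.355 -3.603 -1.027
vertex 0.572 -3.984 -0.828
endloop
endfacet
facet normal -0.319 -0.882 -0.346
outer loop
vertex 0.739 -3.716 -1.664
vertex 0.572 -3.984 -0.828
vertex -0.064 -3.569 -1.3
endloop
endfacet
facet normal -0.439 -0.364 -0.821
outer loop
vertex 0.739 -3.716 -1.664
vertex -0.064 -3.569 -1.3
vertex 0.327 -2.933 -1.791
endloop
endfacet
facet normal 0.187 -0.060 -0.980
outer loop
vertex 0.739 -3.716 -1.664
vertex 0.327 -2.933 -1.791
vertex 1.204 -2.954 -1.622
endloop
endfacet
facet normal 0.695 -0.391 -0.603
outer loop
vertex 0.739 -3.716 -1.664
vertex 1.204 -2.954 -1.622
vertex 1.355 -3.603 -1.027
endloop
endfacet
facet normal 0.480 -0.737 0.477
outer loop
vertex 0.572 -3.984 -0.828
vertex 1.355 -3.603 -1.027
vertex 0.933 -3.387 -0.269
endloop
endfacet
facet normal -0.655 -0.710 0.258
outer loop
vertex -0.064 -3.569 -1.3
vertex 0.572 -3.984 -0.828
vertex 0.056 -3.366 -0.438
endloop
endfacet
facet normal -0.850 0.129 -0.510
outer loop
vertex 0.327 -2.933 -1.791
vertex -0.064 -3.569 -1.3
vertex -0.095 -2.717 -1.033
endloop
endfacet
facet normal 0.163 0.620 -0.767
outer loop
vertex 1.204 -2.954 -1.622
vertex 0.327 -2.933 -1.791
vertex 0.688 -2.336 -1.232
endloop
endfacet
facet normal 0.984 0.085 -0.157
outer loop
vertex 1.355 -3.603 -1.027
vertex 1.204 -2.954 -1.622
vertex 1.324 -2.751 -0.76
endloop
endfacet
facet normal -0.366 0.597 -0.714
outer loop
vertex -2.726 3.78 0.595
vertex -3.204 4.129 1.132
vertex -2.471 4.421 1.0
endloop
endfacet
facet normal 0.939 -0.340 -0.052
outer loop
vertex -2.726 3.78 0.595
vertex -2.471 4.421 1.0
vertex -2.776 3.431 1.968
endloop
endfacet
facet normal -0.366 0.597 -0.714
outer loop
vertex -2.471 4.421 1.0
vertex -3.204 4.129 1.132
vertex -2.95 4.77 1.538
endloop
endfacet
facet normal 0.800 0.275 0.533
outer loop
vertex -2.471 4.421 1.0
vertex -2.95 4.77 1.538
vertex -2.776 3.431 1.968
endloop
endfacet
facet normal -0.366 0.597 -0.714
outer loop
vertex -2.95 4.77 1.538
vertex -3.204 4.129 1.132
vertex -3.683 4.479 1.67
endloop
endfacet
facet normal 0.047 0.311 0.949
outer loop
vertex -2.95 4.77 1.538
vertex -3.683 4.479 1.67
vertex -2.776 3.431 1.968
endloop
endfacet
facet normal -0.366 0.596 -0.714
outer loop
vertex -3.683 4.479 1.67
vertex -3.204 4.129 1.132
vertex -3.937 3.838 1.265
endloop
endfacet
facet normal -0.566 -0.268 0.780
outer loop
vertex -3.683 4.479 1.67
vertex -3.937 3.838 1.265
vertex -2.776 3.431 1.968
endloop
endfacet
facet normal -0.366 0.597 -0.714
outer loop
vertex -3.937 3.838 1.265
vertex -3.204 4.129 1.132
vertex -3.459 3.488 0.727
endloop
endfacet
facet normal -0.427 -0.883 0.195
outer loop
vertex -3.937 3.838 1.265
vertex -3.459 3.488 0.727
vertex -2.776 3.431 1.968
endloop
endfacet
facet normal -0.366 0.597 -0.714
outer loop
vertex -3.459 3.488 0.727
vertex -3.204 4.129 1.132
vertex -2.726 3.78 0.595
endloop
endfacet
facet normal 0.326 -0.919 -0.222
outer loop
vertex -3.459 3.488 0.727
vertex -2.726 3.78 0.595
vertex -2.776 3.431 1.968
endloop
endfacet

endsolid


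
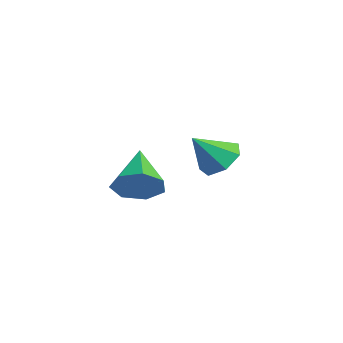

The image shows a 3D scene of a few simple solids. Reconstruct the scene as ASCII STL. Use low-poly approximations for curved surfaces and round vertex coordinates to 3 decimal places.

solid 
facet normal 0.033 0.675 -0.737
outer loop
vertex -1.921 1.771 0.408
vertex -2.912 1.97 0.546
vertex -2.107 2.414 0.988
endloop
endfacet
facet normal 0.846 -0.200 0.493
outer loop
vertex -1.921 1.771 0.408
vertex -2.107 2.414 0.988
vertex -2.968 0.81 1.814
endloop
endfacet
facet normal 0.033 0.674 -0.738
outer loop
vertex -2.107 2.414 0.988
vertex -2.912 1.97 0.546
vertex -2.899 2.722 1.234
endloop
endfacet
facet normal 0.376 0.256 0.890
outer loop
vertex -2.107 2.414 0.988
vertex -2.899 2.722 1.234
vertex -2.968 0.81 1.814
endloop
endfacet
facet normal 0.033 0.674 -0.738
outer loop
vertex -2.899 2.722 1.234
vertex -2.912 1.97 0.546
vertex -3.701 2.464 0.962
endloop
endfacet
facet normal -0.388 0.280 0.878
outer loop
vertex -2.899 2.722 1.234
vertex -3.701 2.464 0.962
vertex -2.968 0.81 1.814
endloop
endfacet
facet normal 0.034 0.675 -0.737
outer loop
vertex -3.701 2.464 0.962
vertex -2.912 1.97 0.546
vertex -3.908 1.834 0.376
endloop
endfacet
facet normal -0.873 -0.147 0.466
outer loop
vertex -3.701 2.464 0.962
vertex -3.908 1.834 0.376
vertex -2.968 0.81 1.814
endloop
endfacet
facet normal 0.034 0.674 -0.738
outer loop
vertex -3.908 1.834 0.376
vertex -2.912 1.97 0.546
vertex -3.365 1.306 -0.082
endloop
endfacet
facet normal -0.712 -0.702 -0.035
outer loop
vertex -3.908 1.834 0.376
vertex -3.365 1.306 -0.082
vertex -2.968 0.81 1.814
endloop
endfacet
facet normal 0.033 0.675 -0.737
outer loop
vertex -3.365 1.306 -0.082
vertex -2.912 1.97 0.546
vertex -2.481 1.278 -0.068
endloop
endfacet
facet normal -0.027 -0.968 -0.248
outer loop
vertex -3.365 1.306 -0.082
vertex -2.481 1.278 -0.068
vertex -2.968 0.81 1.814
endloop
endfacet
facet normal 0.033 0.675 -0.737
outer loop
vertex -2.481 1.278 -0.068
vertex -2.912 1.97 0.546
vertex -1.921 1.771 0.408
endloop
endfacet
facet normal 0.667 -0.745 -0.013
outer loop
vertex -2.481 1.278 -0.068
vertex -1.921 1.771 0.408
vertex -2.968 0.81 1.814
endloop
endfacet
facet normal 0.789 -0.352 -0.503
outer loop
vertex 0.537 -1.811 1.443
vertex -0.061 -2.55 1.022
vertex 0.137 -1.594 0.664
endloop
endfacet
facet normal 0.067 0.970 0.236
outer loop
vertex 0.537 -1.811 1.443
vertex 0.137 -1.594 0.664
vertex -1.719 -1.81 2.078
endloop
endfacet
facet normal 0.790 -0.352 -0.503
outer loop
vertex 0.137 -1.594 0.664
vertex -0.061 -2.55 1.022
vertex -0.412 -2.097 0.154
endloop
endfacet
facet normal -0.396 0.830 -0.393
outer loop
vertex 0.137 -1.594 0.664
vertex -0.412 -2.097 0.154
vertex -1.719 -1.81 2.078
endloop
endfacet
facet normal 0.789 -0.353 -0.503
outer loop
vertex -0.412 -2.097 0.154
vertex -0.061 -2.55 1.022
vertex -0.698 -2.941 0.298
endloop
endfacet
facet normal -0.802 0.174 -0.571
outer loop
vertex -0.412 -2.097 0.154
vertex -0.698 -2.941 0.298
vertex -1.719 -1.81 2.078
endloop
endfacet
facet normal 0.789 -0.353 -0.504
outer loop
vertex -0.698 -2.941 0.298
vertex -0.061 -2.55 1.022
vertex -0.504 -3.491 0.987
endloop
endfacet
facet normal -0.847 -0.505 -0.165
outer loop
vertex -0.698 -2.941 0.298
vertex -0.504 -3.491 0.987
vertex -1.719 -1.81 2.078
endloop
endfacet
facet normal 0.789 -0.353 -0.503
outer loop
vertex -0.504 -3.491 0.987
vertex -0.061 -2.55 1.022
vertex 0.023 -3.332 1.702
endloop
endfacet
facet normal -0.496 -0.696 0.520
outer loop
vertex -0.504 -3.491 0.987
vertex 0.023 -3.332 1.702
vertex -1.719 -1.81 2.078
endloop
endfacet
facet normal 0.789 -0.353 -0.503
outer loop
vertex 0.023 -3.332 1.702
vertex -0.061 -2.55 1.022
vertex 0.486 -2.585 1.905
endloop
endfacet
facet normal -0.014 -0.254 0.967
outer loop
vertex 0.023 -3.332 1.702
vertex 0.486 -2.585 1.905
vertex -1.719 -1.81 2.078
endloop
endfacet
facet normal 0.789 -0.352 -0.503
outer loop
vertex 0.486 -2.585 1.905
vertex -0.061 -2.55 1.022
vertex 0.537 -1.811 1.443
endloop
endfacet
facet normal 0.237 0.486 0.841
outer loop
vertex 0.486 -2.585 1.905
vertex 0.537 -1.811 1.443
vertex -1.719 -1.81 2.078
endloop
endfacet

endsolid


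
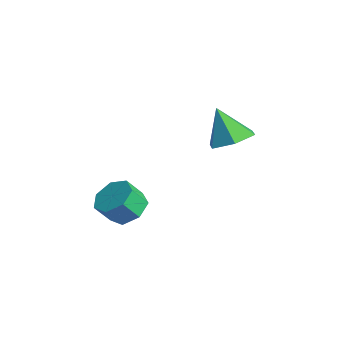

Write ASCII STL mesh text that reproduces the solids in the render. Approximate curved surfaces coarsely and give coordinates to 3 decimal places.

solid 
facet normal 0.055 0.594 -0.803
outer loop
vertex 3.918 -2.67 -3.215
vertex 3.0 -2.68 -3.285
vertex 3.533 -2.095 -2.816
endloop
endfacet
facet normal 0.874 0.359 0.326
outer loop
vertex 3.918 -2.67 -3.215
vertex 3.533 -2.095 -2.816
vertex 3.857 -3.33 -2.325
endloop
endfacet
facet normal 0.875 0.359 0.325
outer loop
vertex 3.857 -3.33 -2.325
vertex 3.533 -2.095 -2.816
vertex 3.473 -2.755 -1.925
endloop
endfacet
facet normal -0.055 -0.595 0.802
outer loop
vertex 3.857 -3.33 -2.325
vertex 3.473 -2.755 -1.925
vertex 2.94 -3.34 -2.395
endloop
endfacet
facet normal 0.054 0.594 -0.803
outer loop
vertex 3.533 -2.095 -2.816
vertex 3.0 -2.68 -3.285
vertex 2.748 -1.961 -2.77
endloop
endfacet
facet normal 0.169 0.787 0.594
outer loop
vertex 3.533 -2.095 -2.816
vertex 2.748 -1.961 -2.77
vertex 3.473 -2.755 -1.925
endloop
endfacet
facet normal 0.169 0.786 0.594
outer loop
vertex 3.473 -2.755 -1.925
vertex 2.748 -1.961 -2.77
vertex 2.687 -2.621 -1.879
endloop
endfacet
facet normal -0.054 -0.595 0.802
outer loop
vertex 3.473 -2.755 -1.925
vertex 2.687 -2.621 -1.879
vertex 2.94 -3.34 -2.395
endloop
endfacet
facet normal 0.055 0.594 -0.803
outer loop
vertex 2.748 -1.961 -2.77
vertex 3.0 -2.68 -3.285
vertex 2.152 -2.368 -3.112
endloop
endfacet
facet normal -0.663 0.622 0.416
outer loop
vertex 2.748 -1.961 -2.77
vertex 2.152 -2.368 -3.112
vertex 2.687 -2.621 -1.879
endloop
endfacet
facet normal -0.664 0.622 0.416
outer loop
vertex 2.687 -2.621 -1.879
vertex 2.152 -2.368 -3.112
vertex 2.092 -3.028 -2.221
endloop
endfacet
facet normal -0.054 -0.595 0.802
outer loop
vertex 2.687 -2.621 -1.879
vertex 2.092 -3.028 -2.221
vertex 2.94 -3.34 -2.395
endloop
endfacet
facet normal 0.055 0.595 -0.802
outer loop
vertex 2.152 -2.368 -3.112
vertex 3.0 -2.68 -3.285
vertex 2.195 -3.01 -3.585
endloop
endfacet
facet normal -0.997 -0.011 -0.075
outer loop
vertex 2.152 -2.368 -3.112
vertex 2.195 -3.01 -3.585
vertex 2.092 -3.028 -2.221
endloop
endfacet
facet normal -0.997 -0.011 -0.075
outer loop
vertex 2.092 -3.028 -2.221
vertex 2.195 -3.01 -3.585
vertex 2.135 -3.67 -2.694
endloop
endfacet
facet normal -0.054 -0.595 0.802
outer loop
vertex 2.092 -3.028 -2.221
vertex 2.135 -3.67 -2.694
vertex 2.94 -3.34 -2.395
endloop
endfacet
facet normal 0.055 0.595 -0.802
outer loop
vertex 2.195 -3.01 -3.585
vertex 3.0 -2.68 -3.285
vertex 2.845 -3.403 -3.832
endloop
endfacet
facet normal -0.579 -0.636 -0.510
outer loop
vertex 2.195 -3.01 -3.585
vertex 2.845 -3.403 -3.832
vertex 2.135 -3.67 -2.694
endloop
endfacet
facet normal -0.580 -0.635 -0.511
outer loop
vertex 2.135 -3.67 -2.694
vertex 2.845 -3.403 -3.832
vertex 2.784 -4.063 -2.942
endloop
endfacet
facet normal -0.054 -0.595 0.802
outer loop
vertex 2.135 -3.67 -2.694
vertex 2.784 -4.063 -2.942
vertex 2.94 -3.34 -2.395
endloop
endfacet
facet normal 0.054 0.595 -0.802
outer loop
vertex 2.845 -3.403 -3.832
vertex 3.0 -2.68 -3.285
vertex 3.611 -3.252 -3.668
endloop
endfacet
facet normal 0.274 -0.781 -0.561
outer loop
vertex 2.845 -3.403 -3.832
vertex 3.611 -3.252 -3.668
vertex 2.784 -4.063 -2.942
endloop
endfacet
facet normal 0.275 -0.782 -0.560
outer loop
vertex 2.784 -4.063 -2.942
vertex 3.611 -3.252 -3.668
vertex 3.55 -3.912 -2.777
endloop
endfacet
facet normal -0.056 -0.595 0.802
outer loop
vertex 2.784 -4.063 -2.942
vertex 3.55 -3.912 -2.777
vertex 2.94 -3.34 -2.395
endloop
endfacet
facet normal 0.055 0.595 -0.802
outer loop
vertex 3.611 -3.252 -3.668
vertex 3.0 -2.68 -3.285
vertex 3.918 -2.67 -3.215
endloop
endfacet
facet normal 0.922 -0.339 -0.188
outer loop
vertex 3.611 -3.252 -3.668
vertex 3.918 -2.67 -3.215
vertex 3.55 -3.912 -2.777
endloop
endfacet
facet normal 0.921 -0.340 -0.189
outer loop
vertex 3.55 -3.912 -2.777
vertex 3.918 -2.67 -3.215
vertex 3.857 -3.33 -2.325
endloop
endfacet
facet normal -0.055 -0.594 0.802
outer loop
vertex 3.55 -3.912 -2.777
vertex 3.857 -3.33 -2.325
vertex 2.94 -3.34 -2.395
endloop
endfacet
facet normal 0.445 0.188 -0.876
outer loop
vertex 4.679 1.032 0.294
vertex 3.794 1.408 -0.075
vertex 4.461 2.034 0.398
endloop
endfacet
facet normal 0.560 0.036 0.828
outer loop
vertex 4.679 1.032 0.294
vertex 4.461 2.034 0.398
vertex 3.046 1.092 1.395
endloop
endfacet
facet normal 0.445 0.187 -0.876
outer loop
vertex 4.461 2.034 0.398
vertex 3.794 1.408 -0.075
vertex 3.576 2.409 0.028
endloop
endfacet
facet normal 0.013 0.718 0.696
outer loop
vertex 4.461 2.034 0.398
vertex 3.576 2.409 0.028
vertex 3.046 1.092 1.395
endloop
endfacet
facet normal 0.445 0.187 -0.876
outer loop
vertex 3.576 2.409 0.028
vertex 3.794 1.408 -0.075
vertex 2.909 1.783 -0.445
endloop
endfacet
facet normal -0.755 0.593 0.279
outer loop
vertex 3.576 2.409 0.028
vertex 2.909 1.783 -0.445
vertex 3.046 1.092 1.395
endloop
endfacet
facet normal 0.446 0.188 -0.875
outer loop
vertex 2.909 1.783 -0.445
vertex 3.794 1.408 -0.075
vertex 3.127 0.782 -0.549
endloop
endfacet
facet normal -0.977 -0.212 -0.007
outer loop
vertex 2.909 1.783 -0.445
vertex 3.127 0.782 -0.549
vertex 3.046 1.092 1.395
endloop
endfacet
facet normal 0.446 0.188 -0.875
outer loop
vertex 3.127 0.782 -0.549
vertex 3.794 1.408 -0.075
vertex 4.012 0.406 -0.179
endloop
endfacet
facet normal -0.432 -0.893 0.124
outer loop
vertex 3.127 0.782 -0.549
vertex 4.012 0.406 -0.179
vertex 3.046 1.092 1.395
endloop
endfacet
facet normal 0.445 0.188 -0.876
outer loop
vertex 4.012 0.406 -0.179
vertex 3.794 1.408 -0.075
vertex 4.679 1.032 0.294
endloop
endfacet
facet normal 0.337 -0.769 0.542
outer loop
vertex 4.012 0.406 -0.179
vertex 4.679 1.032 0.294
vertex 3.046 1.092 1.395
endloop
endfacet

endsolid


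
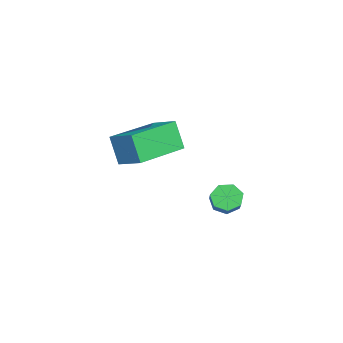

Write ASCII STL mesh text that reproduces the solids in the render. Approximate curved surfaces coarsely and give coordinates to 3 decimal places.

solid 
facet normal -0.788 -0.068 -0.612
outer loop
vertex 2.935 1.317 -4.065
vertex 2.615 1.263 -3.647
vertex 2.767 1.708 -3.892
endloop
endfacet
facet normal 0.496 0.521 -0.695
outer loop
vertex 2.935 1.317 -4.065
vertex 2.767 1.708 -3.892
vertex 4.006 1.41 -3.232
endloop
endfacet
facet normal 0.496 0.521 -0.695
outer loop
vertex 4.006 1.41 -3.232
vertex 2.767 1.708 -3.892
vertex 3.838 1.801 -3.059
endloop
endfacet
facet normal 0.788 0.068 0.612
outer loop
vertex 4.006 1.41 -3.232
vertex 3.838 1.801 -3.059
vertex 3.685 1.357 -2.813
endloop
endfacet
facet normal -0.787 -0.069 -0.613
outer loop
vertex 2.767 1.708 -3.892
vertex 2.615 1.263 -3.647
vertex 2.483 1.764 -3.534
endloop
endfacet
facet normal 0.021 0.990 -0.138
outer loop
vertex 2.767 1.708 -3.892
vertex 2.483 1.764 -3.534
vertex 3.838 1.801 -3.059
endloop
endfacet
facet normal 0.022 0.990 -0.140
outer loop
vertex 3.838 1.801 -3.059
vertex 2.483 1.764 -3.534
vertex 3.554 1.858 -2.701
endloop
endfacet
facet normal 0.787 0.069 0.613
outer loop
vertex 3.838 1.801 -3.059
vertex 3.554 1.858 -2.701
vertex 3.685 1.357 -2.813
endloop
endfacet
facet normal -0.788 -0.069 -0.612
outer loop
vertex 2.483 1.764 -3.534
vertex 2.615 1.263 -3.647
vertex 2.299 1.444 -3.261
endloop
endfacet
facet normal -0.468 0.714 0.521
outer loop
vertex 2.483 1.764 -3.534
vertex 2.299 1.444 -3.261
vertex 3.554 1.858 -2.701
endloop
endfacet
facet normal -0.468 0.713 0.522
outer loop
vertex 3.554 1.858 -2.701
vertex 2.299 1.444 -3.261
vertex 3.37 1.537 -2.428
endloop
endfacet
facet normal 0.788 0.069 0.612
outer loop
vertex 3.554 1.858 -2.701
vertex 3.37 1.537 -2.428
vertex 3.685 1.357 -2.813
endloop
endfacet
facet normal -0.787 -0.069 -0.613
outer loop
vertex 2.299 1.444 -3.261
vertex 2.615 1.263 -3.647
vertex 2.352 0.987 -3.278
endloop
endfacet
facet normal -0.605 -0.100 0.790
outer loop
vertex 2.299 1.444 -3.261
vertex 2.352 0.987 -3.278
vertex 3.37 1.537 -2.428
endloop
endfacet
facet normal -0.605 -0.100 0.790
outer loop
vertex 3.37 1.537 -2.428
vertex 2.352 0.987 -3.278
vertex 3.423 1.08 -2.445
endloop
endfacet
facet normal 0.788 0.069 0.612
outer loop
vertex 3.37 1.537 -2.428
vertex 3.423 1.08 -2.445
vertex 3.685 1.357 -2.813
endloop
endfacet
facet normal -0.788 -0.068 -0.612
outer loop
vertex 2.352 0.987 -3.278
vertex 2.615 1.263 -3.647
vertex 2.603 0.739 -3.573
endloop
endfacet
facet normal -0.286 -0.839 0.462
outer loop
vertex 2.352 0.987 -3.278
vertex 2.603 0.739 -3.573
vertex 3.423 1.08 -2.445
endloop
endfacet
facet normal -0.286 -0.839 0.462
outer loop
vertex 3.423 1.08 -2.445
vertex 2.603 0.739 -3.573
vertex 3.674 0.832 -2.74
endloop
endfacet
facet normal 0.788 0.069 0.612
outer loop
vertex 3.423 1.08 -2.445
vertex 3.674 0.832 -2.74
vertex 3.685 1.357 -2.813
endloop
endfacet
facet normal -0.788 -0.068 -0.612
outer loop
vertex 2.603 0.739 -3.573
vertex 2.615 1.263 -3.647
vertex 2.862 0.885 -3.923
endloop
endfacet
facet normal 0.247 -0.946 -0.212
outer loop
vertex 2.603 0.739 -3.573
vertex 2.862 0.885 -3.923
vertex 3.674 0.832 -2.74
endloop
endfacet
facet normal 0.247 -0.946 -0.212
outer loop
vertex 3.674 0.832 -2.74
vertex 2.862 0.885 -3.923
vertex 3.933 0.978 -3.09
endloop
endfacet
facet normal 0.788 0.069 0.612
outer loop
vertex 3.674 0.832 -2.74
vertex 3.933 0.978 -3.09
vertex 3.685 1.357 -2.813
endloop
endfacet
facet normal -0.788 -0.068 -0.612
outer loop
vertex 2.862 0.885 -3.923
vertex 2.615 1.263 -3.647
vertex 2.935 1.317 -4.065
endloop
endfacet
facet normal 0.596 -0.340 -0.728
outer loop
vertex 2.862 0.885 -3.923
vertex 2.935 1.317 -4.065
vertex 3.933 0.978 -3.09
endloop
endfacet
facet normal 0.596 -0.340 -0.728
outer loop
vertex 3.933 0.978 -3.09
vertex 2.935 1.317 -4.065
vertex 4.006 1.41 -3.232
endloop
endfacet
facet normal 0.788 0.068 0.612
outer loop
vertex 3.933 0.978 -3.09
vertex 4.006 1.41 -3.232
vertex 3.685 1.357 -2.813
endloop
endfacet
facet normal -0.547 -0.727 -0.416
outer loop
vertex 0.197 -2.714 -2.292
vertex -1.4 -1.422 -2.448
vertex 0.569 -2.382 -3.362
endloop
endfacet
facet normal 0.775 -0.627 0.075
outer loop
vertex 1.16 -1.598 -2.912
vertex 0.197 -2.714 -2.292
vertex 0.569 -2.382 -3.362
endloop
endfacet
facet normal -0.547 -0.726 -0.416
outer loop
vertex 0.569 -2.382 -3.362
vertex -1.4 -1.422 -2.448
vertex -1.028 -1.09 -3.517
endloop
endfacet
facet normal 0.316 0.282 -0.906
outer loop
vertex -1.028 -1.09 -3.517
vertex 1.16 -1.598 -2.912
vertex 0.569 -2.382 -3.362
endloop
endfacet
facet normal -0.316 -0.282 0.906
outer loop
vertex 0.197 -2.714 -2.292
vertex -0.809 -0.638 -1.998
vertex -1.4 -1.422 -2.448
endloop
endfacet
facet normal 0.775 -0.627 0.075
outer loop
vertex 0.788 -1.93 -1.843
vertex 0.197 -2.714 -2.292
vertex 1.16 -1.598 -2.912
endloop
endfacet
facet normal -0.315 -0.281 0.906
outer loop
vertex 0.788 -1.93 -1.843
vertex -0.809 -0.638 -1.998
vertex 0.197 -2.714 -2.292
endloop
endfacet
facet normal -0.775 0.627 -0.075
outer loop
vertex -1.4 -1.422 -2.448
vertex -0.809 -0.638 -1.998
vertex -1.028 -1.09 -3.517
endloop
endfacet
facet normal 0.316 0.281 -0.906
outer loop
vertex -0.437 -0.306 -3.068
vertex 1.16 -1.598 -2.912
vertex -1.028 -1.09 -3.517
endloop
endfacet
facet normal -0.775 0.627 -0.075
outer loop
vertex -1.028 -1.09 -3.517
vertex -0.809 -0.638 -1.998
vertex -0.437 -0.306 -3.068
endloop
endfacet
facet normal 0.547 0.726 0.416
outer loop
vertex -0.437 -0.306 -3.068
vertex 0.788 -1.93 -1.843
vertex 1.16 -1.598 -2.912
endloop
endfacet
facet normal 0.547 0.726 0.416
outer loop
vertex -0.809 -0.638 -1.998
vertex 0.788 -1.93 -1.843
vertex -0.437 -0.306 -3.068
endloop
endfacet

endsolid


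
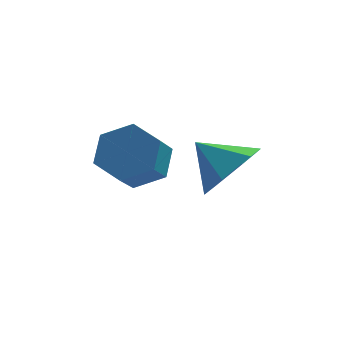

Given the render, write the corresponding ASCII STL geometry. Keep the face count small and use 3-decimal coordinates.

solid 
facet normal 0.221 0.723 -0.654
outer loop
vertex -1.073 -2.015 -2.089
vertex -1.666 -1.588 -1.817
vertex -0.957 -1.518 -1.5
endloop
endfacet
facet normal 0.964 -0.265 0.033
outer loop
vertex -1.073 -2.015 -2.089
vertex -0.957 -1.518 -1.5
vertex -1.301 -2.76 -1.415
endloop
endfacet
facet normal 0.964 -0.265 0.034
outer loop
vertex -1.301 -2.76 -1.415
vertex -0.957 -1.518 -1.5
vertex -1.185 -2.262 -0.826
endloop
endfacet
facet normal -0.221 -0.723 0.655
outer loop
vertex -1.301 -2.76 -1.415
vertex -1.185 -2.262 -0.826
vertex -1.894 -2.332 -1.143
endloop
endfacet
facet normal 0.221 0.723 -0.655
outer loop
vertex -0.957 -1.518 -1.5
vertex -1.666 -1.588 -1.817
vertex -1.55 -1.09 -1.228
endloop
endfacet
facet normal 0.611 0.420 0.671
outer loop
vertex -0.957 -1.518 -1.5
vertex -1.55 -1.09 -1.228
vertex -1.185 -2.262 -0.826
endloop
endfacet
facet normal 0.611 0.420 0.671
outer loop
vertex -1.185 -2.262 -0.826
vertex -1.55 -1.09 -1.228
vertex -1.778 -1.835 -0.554
endloop
endfacet
facet normal -0.221 -0.723 0.654
outer loop
vertex -1.185 -2.262 -0.826
vertex -1.778 -1.835 -0.554
vertex -1.894 -2.332 -1.143
endloop
endfacet
facet normal 0.221 0.723 -0.655
outer loop
vertex -1.55 -1.09 -1.228
vertex -1.666 -1.588 -1.817
vertex -2.259 -1.16 -1.545
endloop
endfacet
facet normal -0.353 0.685 0.638
outer loop
vertex -1.55 -1.09 -1.228
vertex -2.259 -1.16 -1.545
vertex -1.778 -1.835 -0.554
endloop
endfacet
facet normal -0.353 0.685 0.638
outer loop
vertex -1.778 -1.835 -0.554
vertex -2.259 -1.16 -1.545
vertex -2.487 -1.905 -0.871
endloop
endfacet
facet normal -0.221 -0.723 0.654
outer loop
vertex -1.778 -1.835 -0.554
vertex -2.487 -1.905 -0.871
vertex -1.894 -2.332 -1.143
endloop
endfacet
facet normal 0.221 0.723 -0.655
outer loop
vertex -2.259 -1.16 -1.545
vertex -1.666 -1.588 -1.817
vertex -2.375 -1.658 -2.134
endloop
endfacet
facet normal -0.964 0.264 -0.034
outer loop
vertex -2.259 -1.16 -1.545
vertex -2.375 -1.658 -2.134
vertex -2.487 -1.905 -0.871
endloop
endfacet
facet normal -0.964 0.265 -0.034
outer loop
vertex -2.487 -1.905 -0.871
vertex -2.375 -1.658 -2.134
vertex -2.603 -2.402 -1.46
endloop
endfacet
facet normal -0.221 -0.723 0.654
outer loop
vertex -2.487 -1.905 -0.871
vertex -2.603 -2.402 -1.46
vertex -1.894 -2.332 -1.143
endloop
endfacet
facet normal 0.221 0.723 -0.654
outer loop
vertex -2.375 -1.658 -2.134
vertex -1.666 -1.588 -1.817
vertex -1.782 -2.085 -2.406
endloop
endfacet
facet normal -0.611 -0.421 -0.671
outer loop
vertex -2.375 -1.658 -2.134
vertex -1.782 -2.085 -2.406
vertex -2.603 -2.402 -1.46
endloop
endfacet
facet normal -0.611 -0.420 -0.671
outer loop
vertex -2.603 -2.402 -1.46
vertex -1.782 -2.085 -2.406
vertex -2.01 -2.83 -1.732
endloop
endfacet
facet normal -0.221 -0.723 0.655
outer loop
vertex -2.603 -2.402 -1.46
vertex -2.01 -2.83 -1.732
vertex -1.894 -2.332 -1.143
endloop
endfacet
facet normal 0.221 0.723 -0.654
outer loop
vertex -1.782 -2.085 -2.406
vertex -1.666 -1.588 -1.817
vertex -1.073 -2.015 -2.089
endloop
endfacet
facet normal 0.353 -0.685 -0.638
outer loop
vertex -1.782 -2.085 -2.406
vertex -1.073 -2.015 -2.089
vertex -2.01 -2.83 -1.732
endloop
endfacet
facet normal 0.353 -0.685 -0.638
outer loop
vertex -2.01 -2.83 -1.732
vertex -1.073 -2.015 -2.089
vertex -1.301 -2.76 -1.415
endloop
endfacet
facet normal -0.221 -0.723 0.655
outer loop
vertex -2.01 -2.83 -1.732
vertex -1.301 -2.76 -1.415
vertex -1.894 -2.332 -1.143
endloop
endfacet
facet normal 0.725 -0.361 -0.587
outer loop
vertex 0.924 -3.033 -0.579
vertex 0.351 -3.455 -1.027
vertex 0.563 -2.673 -1.247
endloop
endfacet
facet normal 0.042 0.889 0.456
outer loop
vertex 0.924 -3.033 -0.579
vertex 0.563 -2.673 -1.247
vertex -0.431 -3.065 -0.393
endloop
endfacet
facet normal 0.725 -0.362 -0.587
outer loop
vertex 0.563 -2.673 -1.247
vertex 0.351 -3.455 -1.027
vertex -0.009 -3.094 -1.694
endloop
endfacet
facet normal -0.489 0.854 -0.178
outer loop
vertex 0.563 -2.673 -1.247
vertex -0.009 -3.094 -1.694
vertex -0.431 -3.065 -0.393
endloop
endfacet
facet normal 0.725 -0.361 -0.587
outer loop
vertex -0.009 -3.094 -1.694
vertex 0.351 -3.455 -1.027
vertex -0.221 -3.877 -1.474
endloop
endfacet
facet normal -0.937 0.167 -0.308
outer loop
vertex -0.009 -3.094 -1.694
vertex -0.221 -3.877 -1.474
vertex -0.431 -3.065 -0.393
endloop
endfacet
facet normal 0.725 -0.361 -0.587
outer loop
vertex -0.221 -3.877 -1.474
vertex 0.351 -3.455 -1.027
vertex 0.139 -4.238 -0.807
endloop
endfacet
facet normal -0.852 -0.484 0.198
outer loop
vertex -0.221 -3.877 -1.474
vertex 0.139 -4.238 -0.807
vertex -0.431 -3.065 -0.393
endloop
endfacet
facet normal 0.725 -0.361 -0.587
outer loop
vertex 0.139 -4.238 -0.807
vertex 0.351 -3.455 -1.027
vertex 0.712 -3.816 -0.359
endloop
endfacet
facet normal -0.320 -0.450 0.834
outer loop
vertex 0.139 -4.238 -0.807
vertex 0.712 -3.816 -0.359
vertex -0.431 -3.065 -0.393
endloop
endfacet
facet normal 0.725 -0.361 -0.587
outer loop
vertex 0.712 -3.816 -0.359
vertex 0.351 -3.455 -1.027
vertex 0.924 -3.033 -0.579
endloop
endfacet
facet normal 0.127 0.236 0.963
outer loop
vertex 0.712 -3.816 -0.359
vertex 0.924 -3.033 -0.579
vertex -0.431 -3.065 -0.393
endloop
endfacet

endsolid


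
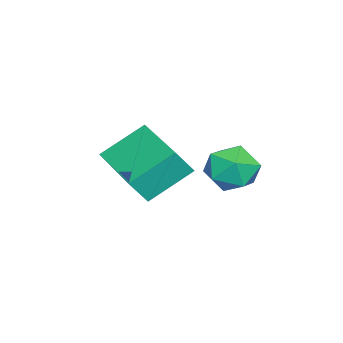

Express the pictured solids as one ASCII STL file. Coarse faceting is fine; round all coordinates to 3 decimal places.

solid 
facet normal -0.409 0.400 -0.820
outer loop
vertex -0.683 1.496 -1.131
vertex 0.862 2.886 -1.222
vertex 0.134 0.531 -2.009
endloop
endfacet
facet normal -0.743 -0.668 0.043
outer loop
vertex 0.518 0.154 -1.238
vertex -0.683 1.496 -1.131
vertex 0.134 0.531 -2.009
endloop
endfacet
facet normal -0.408 0.400 -0.820
outer loop
vertex 0.134 0.531 -2.009
vertex 0.862 2.886 -1.222
vertex 1.679 1.92 -2.1
endloop
endfacet
facet normal 0.530 -0.627 -0.571
outer loop
vertex 1.679 1.92 -2.1
vertex 0.518 0.154 -1.238
vertex 0.134 0.531 -2.009
endloop
endfacet
facet normal -0.530 0.627 0.571
outer loop
vertex -0.683 1.496 -1.131
vertex 1.246 2.509 -0.451
vertex 0.862 2.886 -1.222
endloop
endfacet
facet normal -0.743 -0.668 0.044
outer loop
vertex -0.299 1.12 -0.36
vertex -0.683 1.496 -1.131
vertex 0.518 0.154 -1.238
endloop
endfacet
facet normal -0.530 0.627 0.570
outer loop
vertex -0.299 1.12 -0.36
vertex 1.246 2.509 -0.451
vertex -0.683 1.496 -1.131
endloop
endfacet
facet normal 0.743 0.668 -0.043
outer loop
vertex 0.862 2.886 -1.222
vertex 1.246 2.509 -0.451
vertex 1.679 1.92 -2.1
endloop
endfacet
facet normal 0.531 -0.627 -0.570
outer loop
vertex 2.063 1.544 -1.329
vertex 0.518 0.154 -1.238
vertex 1.679 1.92 -2.1
endloop
endfacet
facet normal 0.742 0.668 -0.044
outer loop
vertex 1.679 1.92 -2.1
vertex 1.246 2.509 -0.451
vertex 2.063 1.544 -1.329
endloop
endfacet
facet normal 0.408 -0.400 0.820
outer loop
vertex 2.063 1.544 -1.329
vertex -0.299 1.12 -0.36
vertex 0.518 0.154 -1.238
endloop
endfacet
facet normal 0.408 -0.401 0.820
outer loop
vertex 1.246 2.509 -0.451
vertex -0.299 1.12 -0.36
vertex 2.063 1.544 -1.329
endloop
endfacet
facet normal 0.153 0.624 0.767
outer loop
vertex -1.613 3.94 -2.052
vertex -1.81 3.3 -1.492
vertex -0.984 3.415 -1.75
endloop
endfacet
facet normal 0.565 0.798 0.210
outer loop
vertex -1.613 3.94 -2.052
vertex -0.984 3.415 -1.75
vertex -0.995 3.644 -2.592
endloop
endfacet
facet normal 0.140 0.927 -0.348
outer loop
vertex -1.613 3.94 -2.052
vertex -0.995 3.644 -2.592
vertex -1.827 3.671 -2.854
endloop
endfacet
facet normal -0.536 0.833 -0.136
outer loop
vertex -1.613 3.94 -2.052
vertex -1.827 3.671 -2.854
vertex -2.331 3.458 -2.174
endloop
endfacet
facet normal -0.527 0.646 0.552
outer loop
vertex -1.613 3.94 -2.052
vertex -2.331 3.458 -2.174
vertex -1.81 3.3 -1.492
endloop
endfacet
facet normal 0.971 0.234 0.051
outer loop
vertex -0.995 3.644 -2.592
vertex -0.984 3.415 -1.75
vertex -0.809 2.822 -2.366
endloop
endfacet
facet normal 0.304 -0.049 0.951
outer loop
vertex -0.984 3.415 -1.75
vertex -1.81 3.3 -1.492
vertex -1.313 2.609 -1.686
endloop
endfacet
facet normal -0.796 -0.014 0.605
outer loop
vertex -1.81 3.3 -1.492
vertex -2.331 3.458 -2.174
vertex -2.145 2.636 -1.948
endloop
endfacet
facet normal -0.810 0.290 -0.509
outer loop
vertex -2.331 3.458 -2.174
vertex -1.827 3.671 -2.854
vertex -2.156 2.865 -2.79
endloop
endfacet
facet normal 0.282 0.442 -0.851
outer loop
vertex -1.827 3.671 -2.854
vertex -0.995 3.644 -2.592
vertex -1.33 2.98 -3.048
endloop
endfacet
facet normal 0.536 -0.833 0.136
outer loop
vertex -1.527 2.34 -2.488
vertex -0.809 2.822 -2.366
vertex -1.313 2.609 -1.686
endloop
endfacet
facet normal -0.140 -0.927 0.348
outer loop
vertex -1.527 2.34 -2.488
vertex -1.313 2.609 -1.686
vertex -2.145 2.636 -1.948
endloop
endfacet
facet normal -0.565 -0.798 -0.210
outer loop
vertex -1.527 2.34 -2.488
vertex -2.145 2.636 -1.948
vertex -2.156 2.865 -2.79
endloop
endfacet
facet normal -0.153 -0.624 -0.767
outer loop
vertex -1.527 2.34 -2.488
vertex -2.156 2.865 -2.79
vertex -1.33 2.98 -3.048
endloop
endfacet
facet normal 0.527 -0.646 -0.552
outer loop
vertex -1.527 2.34 -2.488
vertex -1.33 2.98 -3.048
vertex -0.809 2.822 -2.366
endloop
endfacet
facet normal 0.810 -0.290 0.509
outer loop
vertex -1.313 2.609 -1.686
vertex -0.809 2.822 -2.366
vertex -0.984 3.415 -1.75
endloop
endfacet
facet normal -0.282 -0.442 0.851
outer loop
vertex -2.145 2.636 -1.948
vertex -1.313 2.609 -1.686
vertex -1.81 3.3 -1.492
endloop
endfacet
facet normal -0.971 -0.234 -0.051
outer loop
vertex -2.156 2.865 -2.79
vertex -2.145 2.636 -1.948
vertex -2.331 3.458 -2.174
endloop
endfacet
facet normal -0.304 0.049 -0.951
outer loop
vertex -1.33 2.98 -3.048
vertex -2.156 2.865 -2.79
vertex -1.827 3.671 -2.854
endloop
endfacet
facet normal 0.796 0.014 -0.605
outer loop
vertex -0.809 2.822 -2.366
vertex -1.33 2.98 -3.048
vertex -0.995 3.644 -2.592
endloop
endfacet

endsolid
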